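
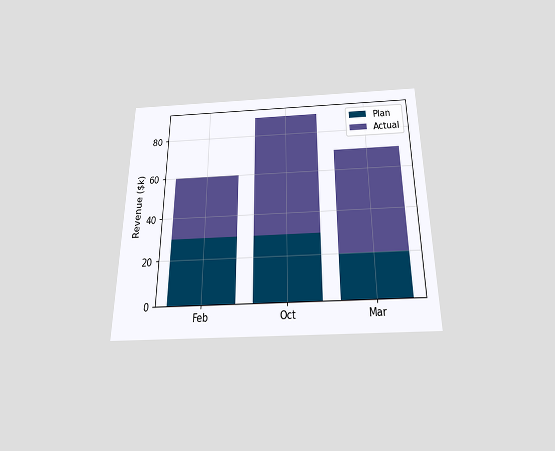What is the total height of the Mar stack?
The chart is viewed slightly from below. The Mar stack's top reaches $70k on the y-axis.

$70k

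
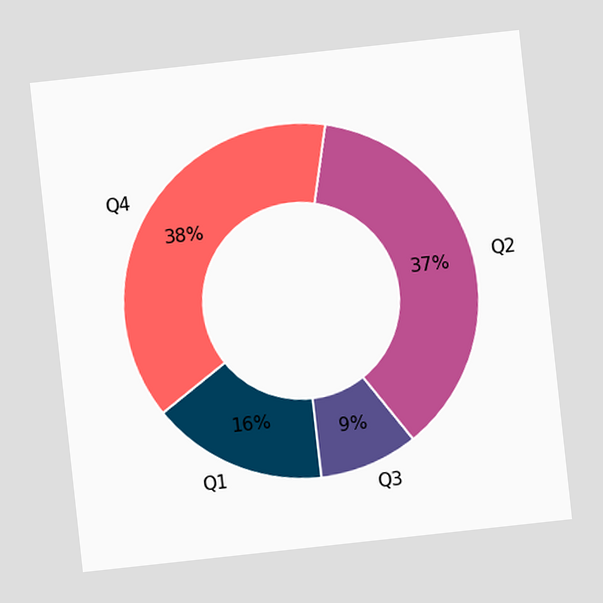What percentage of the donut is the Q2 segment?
The chart is tilted about 6° counter-clockwise. The Q2 segment takes up 37% of the ring.

37%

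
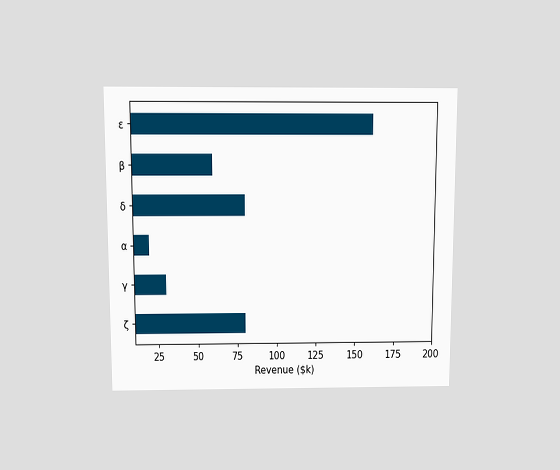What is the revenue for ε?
The chart is viewed slightly from above. Reading along the chart's x-axis, the ε bar reaches $160k.

$160k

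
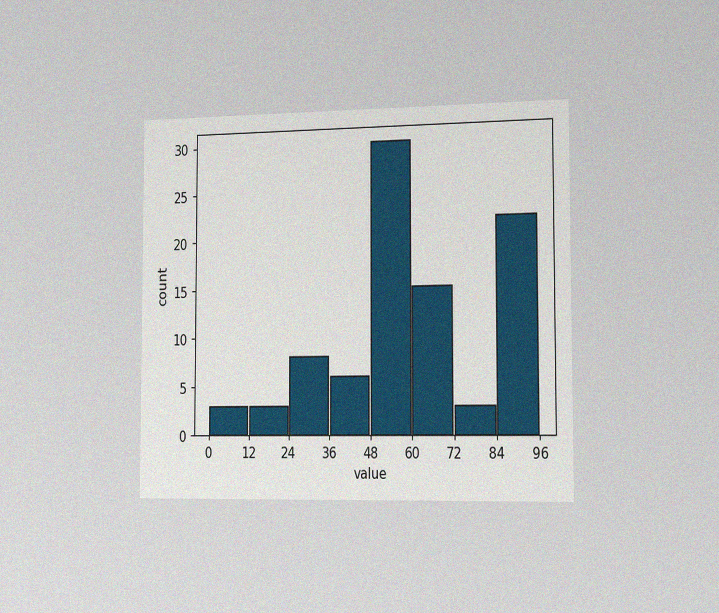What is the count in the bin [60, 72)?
The chart is viewed slightly from the right, with some photo noise. The [60, 72) bin has height 15.

15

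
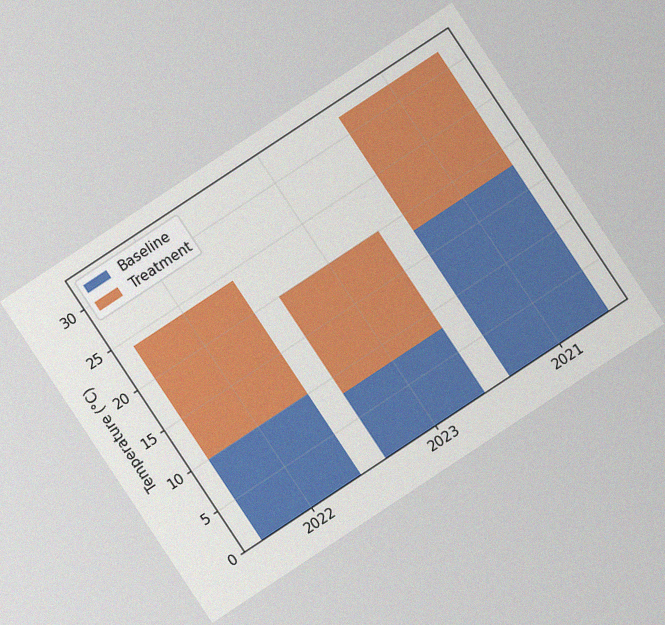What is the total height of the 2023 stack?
The chart is tilted about 33° counter-clockwise, with some photo noise. The 2023 stack's top reaches 20°C on the y-axis.

20°C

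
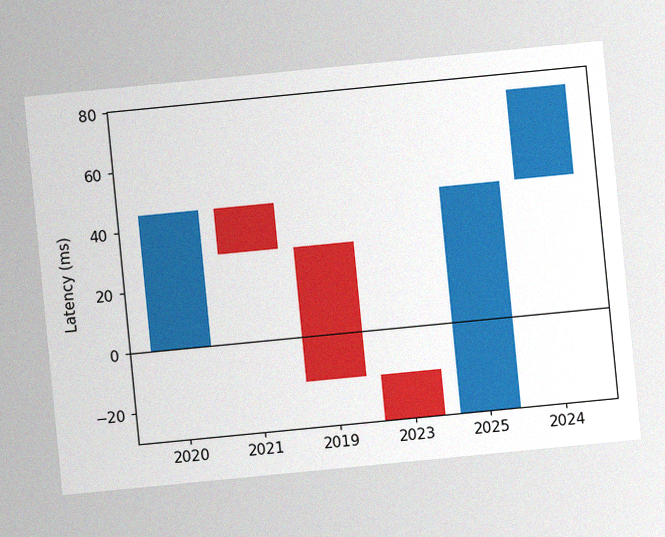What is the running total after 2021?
The chart is tilted about 6° counter-clockwise, with some photo noise. After 2021 the running total reaches 30ms.

30ms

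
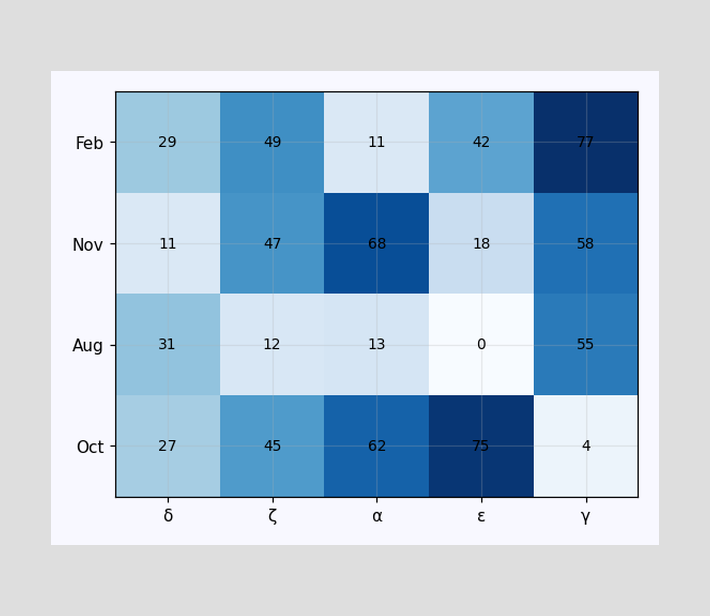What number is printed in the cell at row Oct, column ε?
75

The (Oct, ε) cell reads 75.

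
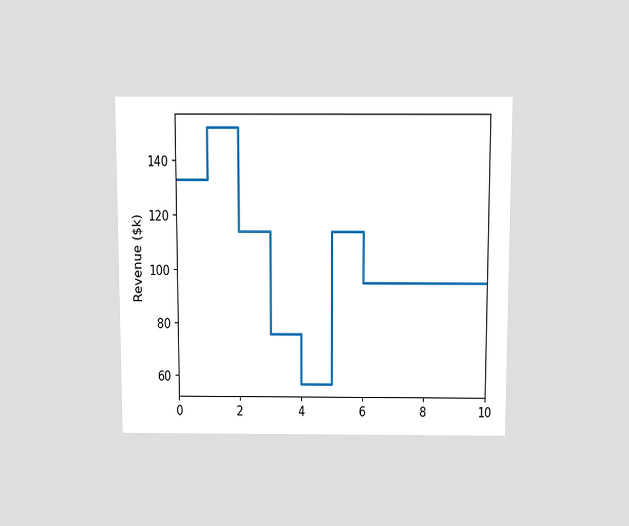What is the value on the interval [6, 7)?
$95k

The chart is viewed slightly from above. On [6, 7) the step sits at $95k.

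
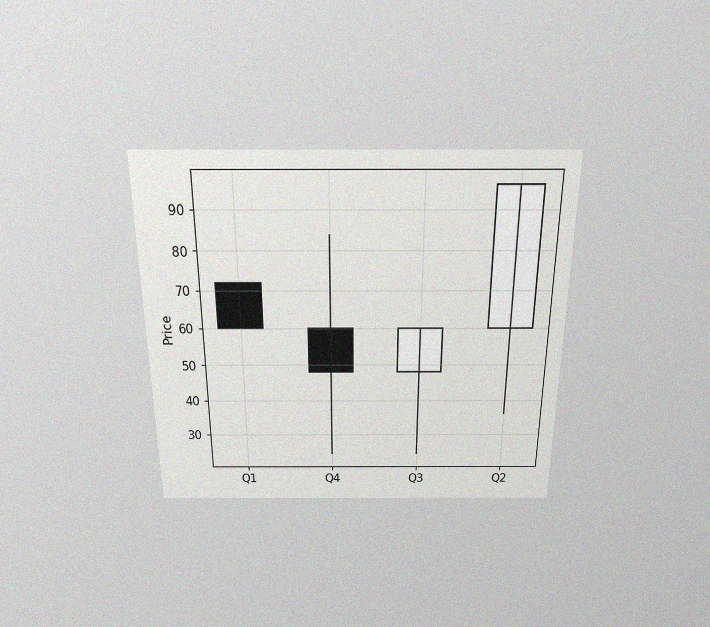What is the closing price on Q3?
The chart is viewed slightly from above, with some photo noise. The Q3 candle closes at 60.

60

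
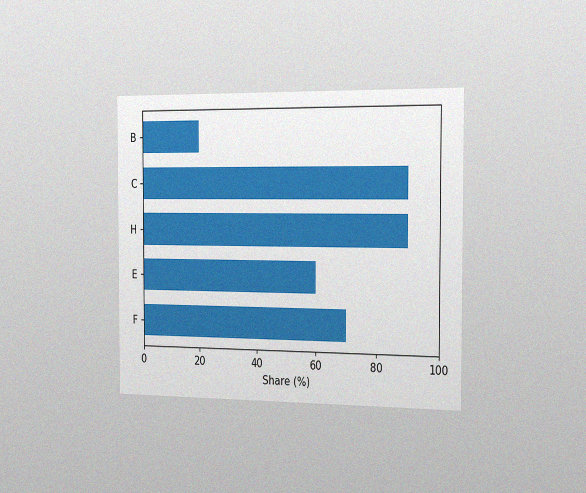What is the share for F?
70%

The chart is viewed slightly from the right, with some photo noise. Reading along the chart's x-axis, the F bar reaches 70%.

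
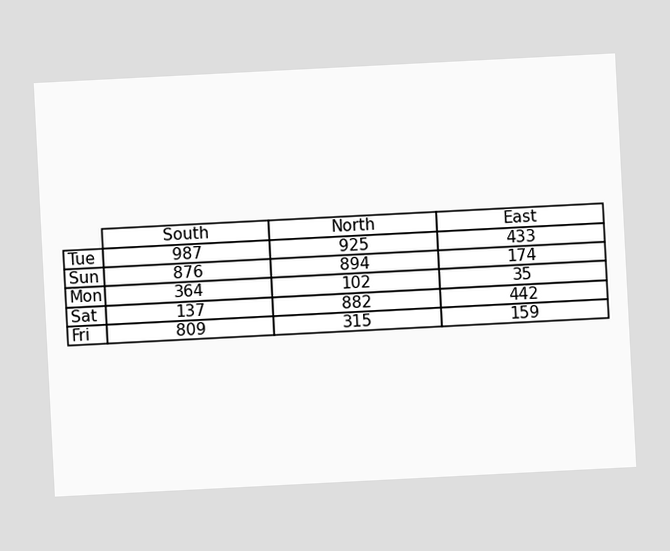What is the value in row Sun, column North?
The chart is tilted about 3° counter-clockwise. The (Sun, North) cell reads 894.

894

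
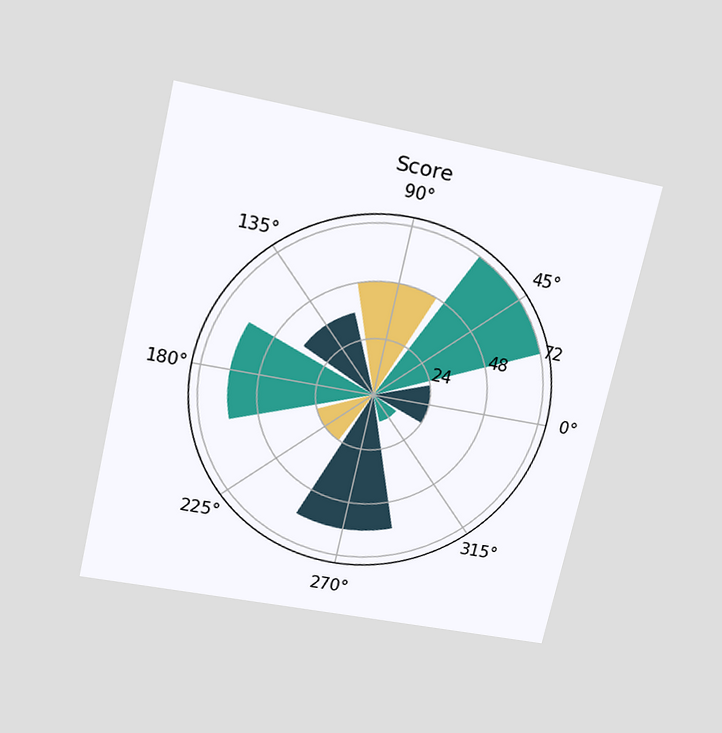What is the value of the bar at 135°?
36

The chart is tilted about 13° clockwise and viewed slightly from above. The bar at 135° reaches 36 on the radial axis.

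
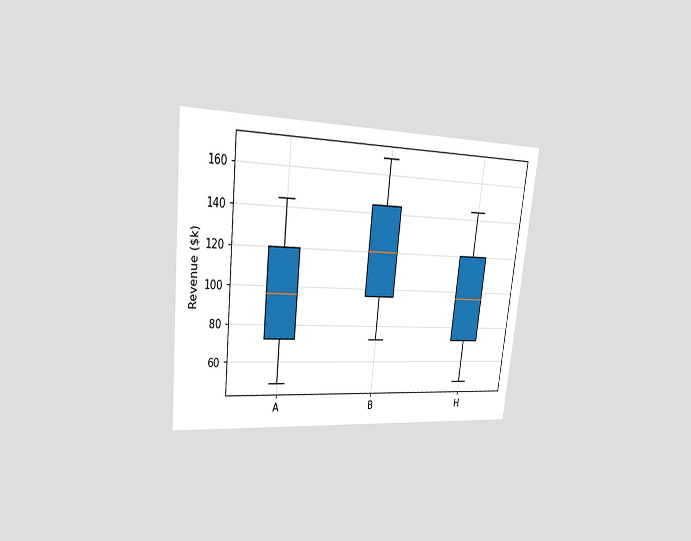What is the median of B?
The chart is tilted about 6° clockwise and viewed slightly from the left. The median line in the B box sits at $120k.

$120k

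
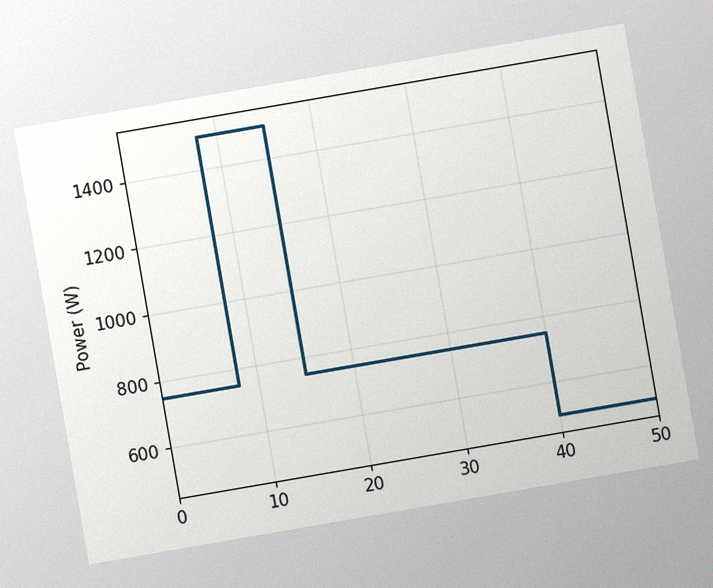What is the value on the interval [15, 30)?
750W

The chart is tilted about 10° counter-clockwise, with some photo noise. On [15, 30) the step sits at 750W.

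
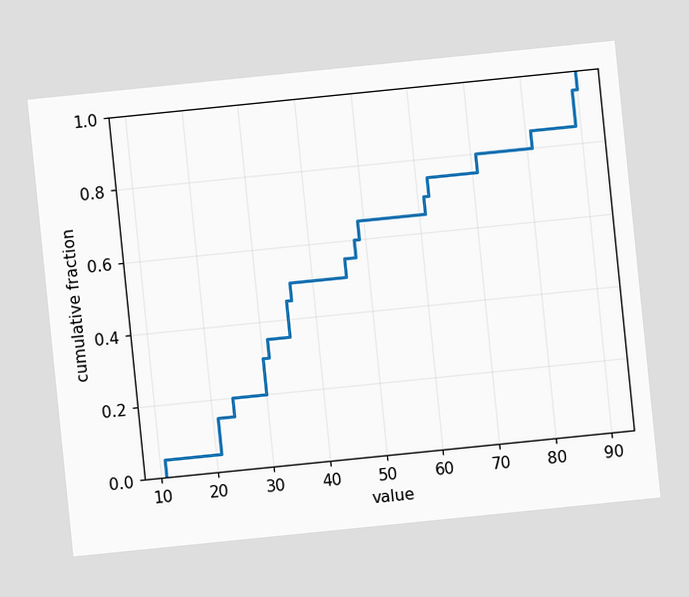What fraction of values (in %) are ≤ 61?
The chart is tilted about 6° counter-clockwise. At x=61 the ECDF step is at 70%.

70%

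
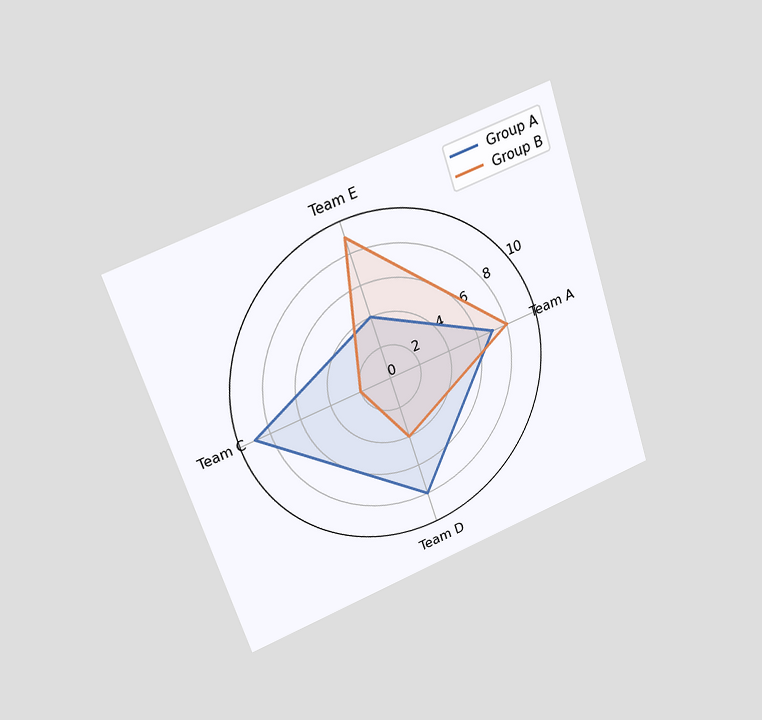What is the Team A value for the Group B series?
The chart is tilted about 18° counter-clockwise and viewed at a slight angle. On the Team A axis, Group B reaches 8.

8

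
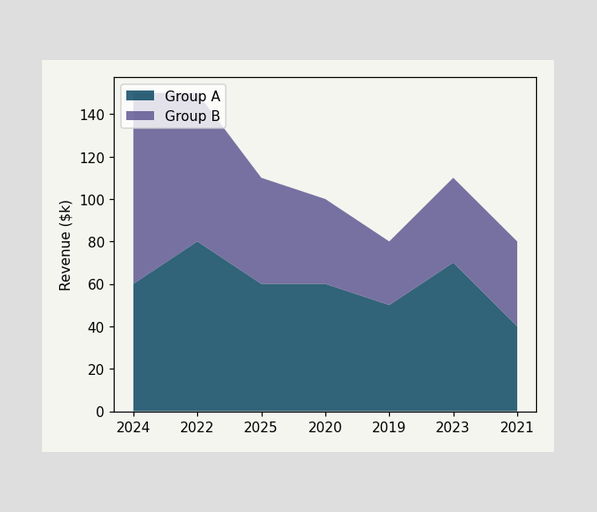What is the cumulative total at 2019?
$80k

The stacked total at 2019 reaches $80k.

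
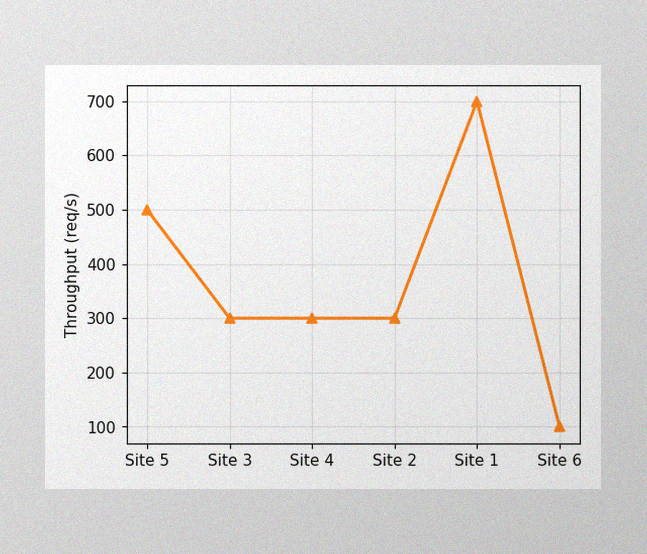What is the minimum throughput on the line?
100req/s

The image has some photo noise and uneven lighting. The lowest point is at Site 6, and reading across to the y-axis gives 100req/s.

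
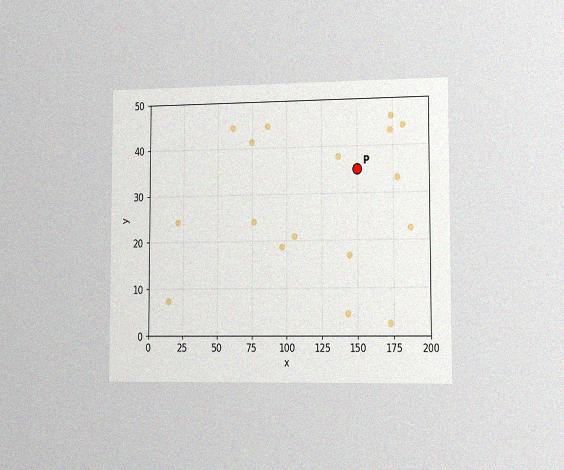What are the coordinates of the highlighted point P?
The chart is viewed slightly from the right, with some photo noise. Following the gridlines from P to each axis, P sits at (150, 35).

(150, 35)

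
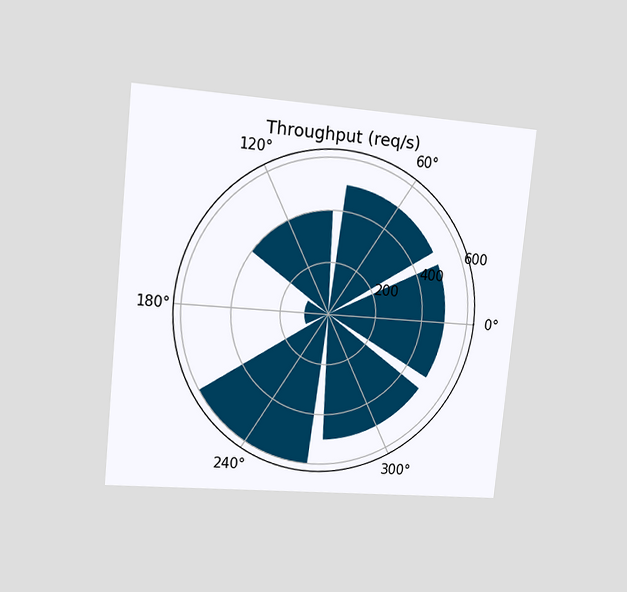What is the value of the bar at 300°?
The chart is tilted about 6° clockwise and viewed slightly from the left. The bar at 300° reaches 500req/s on the radial axis.

500req/s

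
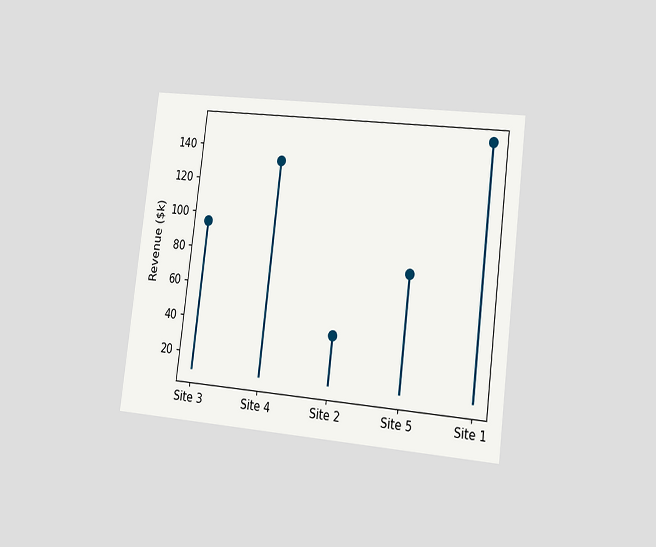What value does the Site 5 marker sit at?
The chart is tilted about 7° clockwise and viewed slightly from the right. The Site 5 marker sits at $76k.

$76k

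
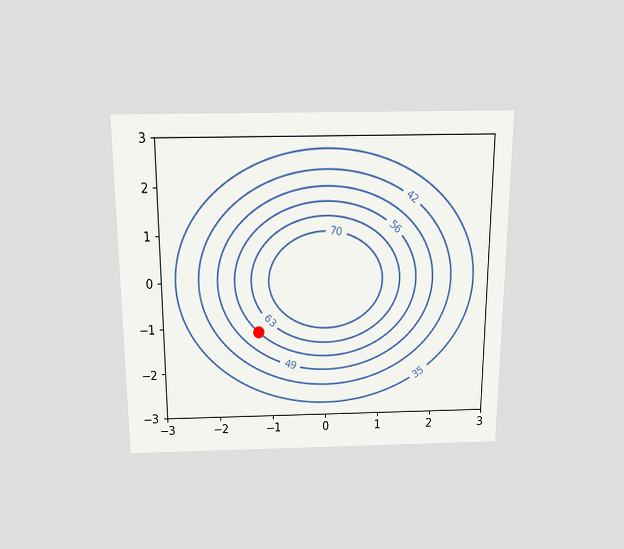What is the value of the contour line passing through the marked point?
56

The chart is viewed slightly from above. The marked point sits on the contour labelled 56.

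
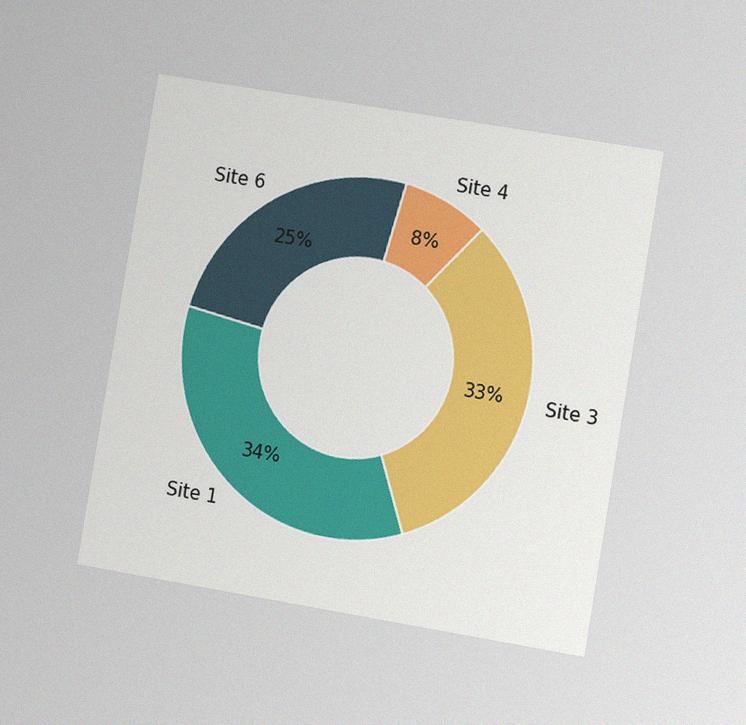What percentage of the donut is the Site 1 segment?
The chart is tilted about 9° clockwise and viewed slightly from the right, with some photo noise. The Site 1 segment takes up 34% of the ring.

34%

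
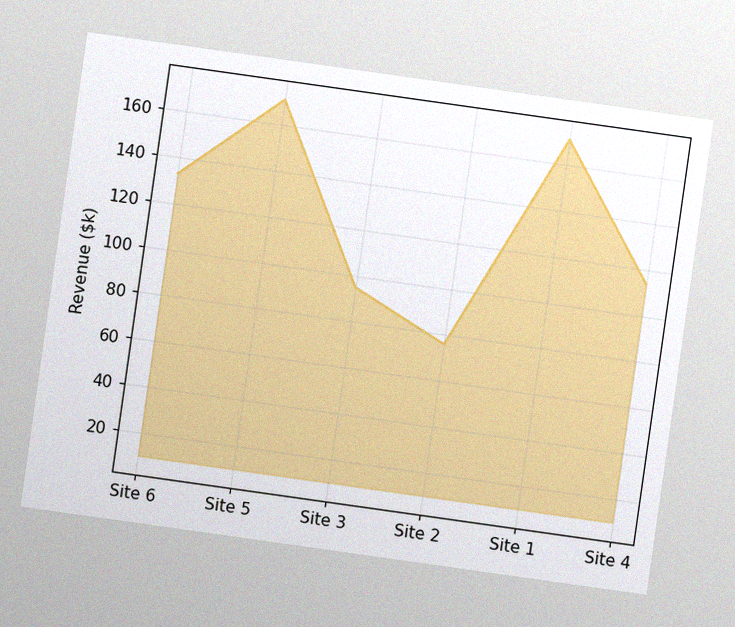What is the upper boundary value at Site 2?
The chart is tilted about 8° clockwise, with some photo noise. At Site 2 the upper boundary is at $76k.

$76k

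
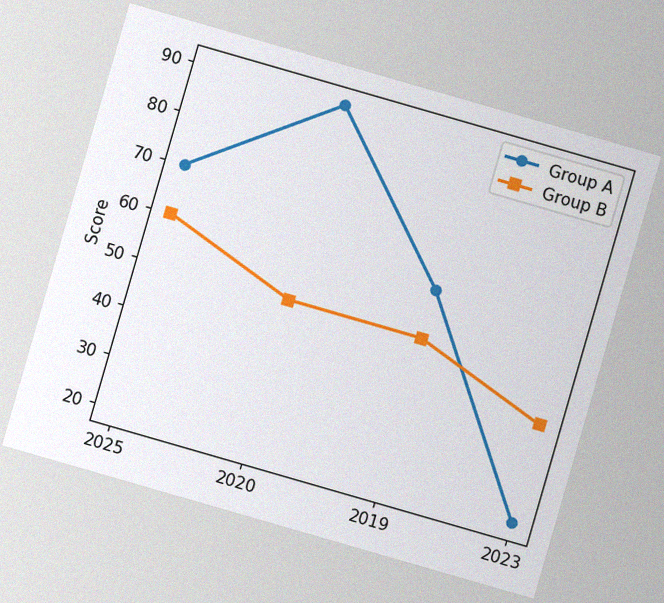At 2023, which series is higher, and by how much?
Group B, by 20

The chart is tilted about 16° clockwise, with some photo noise. At 2023, Group B sits above the other line by 20.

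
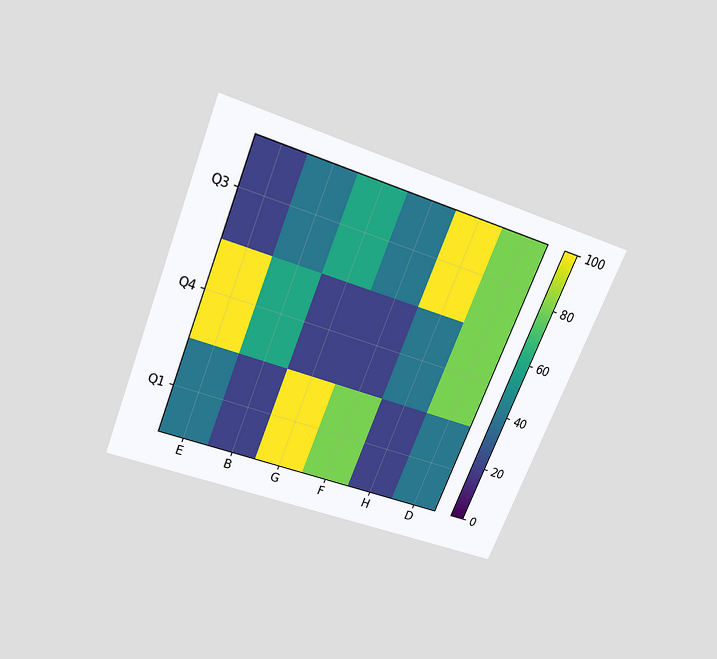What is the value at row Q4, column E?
100

The chart is tilted about 22° clockwise and viewed slightly from above. Matching cell (Q4, E) against the colorbar gives 100.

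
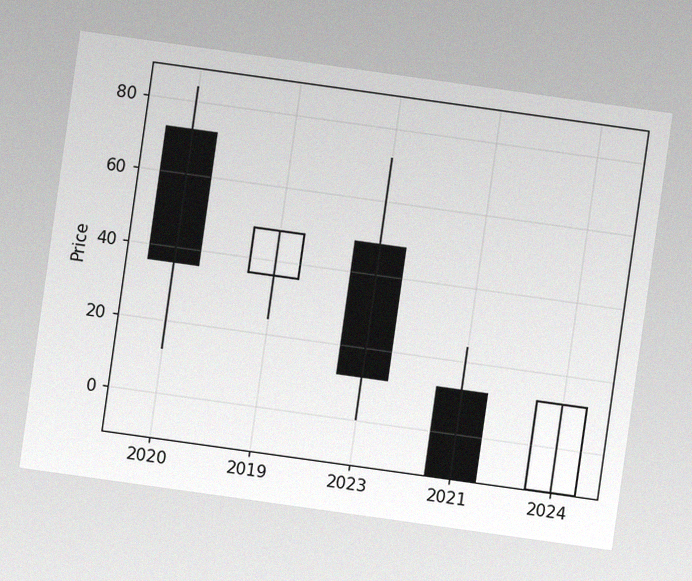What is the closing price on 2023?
12

The chart is tilted about 8° clockwise, with some photo noise. The 2023 candle closes at 12.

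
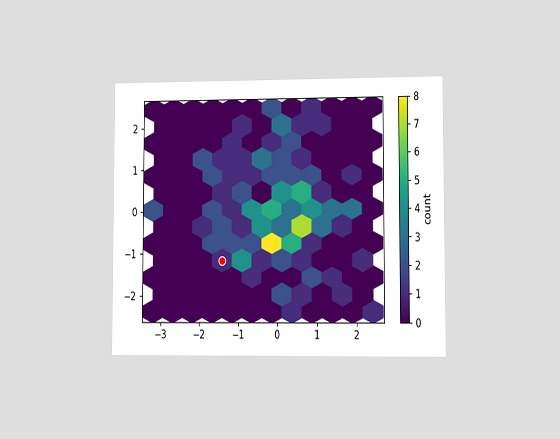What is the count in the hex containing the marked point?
1

The chart is viewed at a slight angle. The marked hex reads 1 on the colorbar.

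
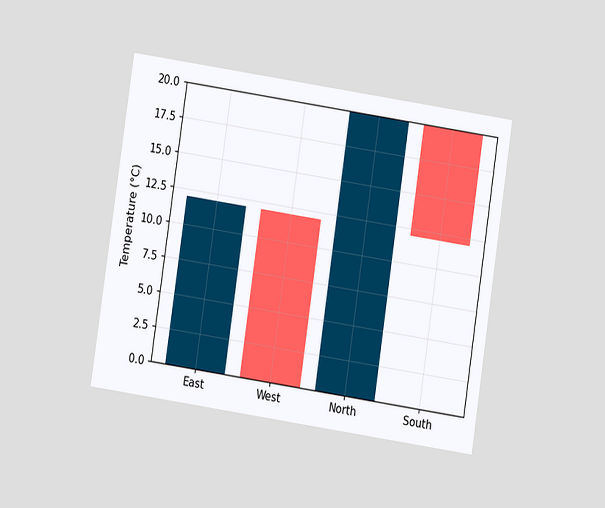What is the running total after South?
12°C

The chart is tilted about 9° clockwise and viewed at a slight angle. After South the running total reaches 12°C.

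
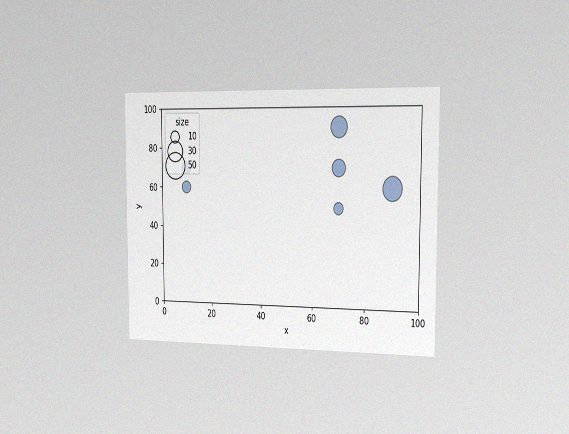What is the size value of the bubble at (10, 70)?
10

The chart is viewed slightly from the right, with some photo noise. Matching the bubble at (10, 70) against the size legend gives 10.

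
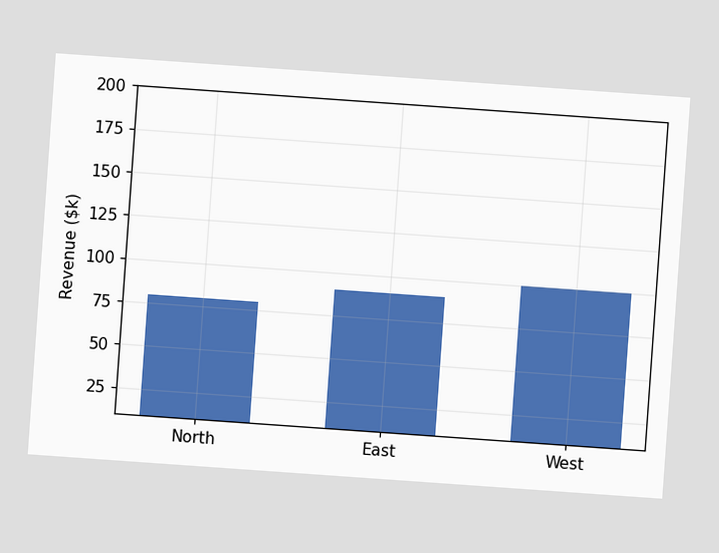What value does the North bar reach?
$80k

The chart is tilted about 4° clockwise. Reading along the chart's y-axis, the North bar reaches $80k.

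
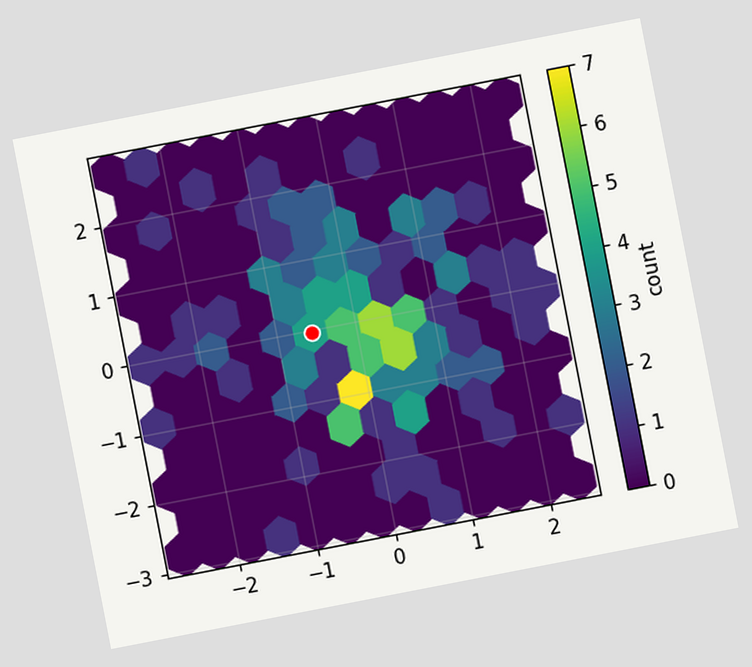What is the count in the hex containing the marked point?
The chart is tilted about 11° counter-clockwise. The marked hex reads 4 on the colorbar.

4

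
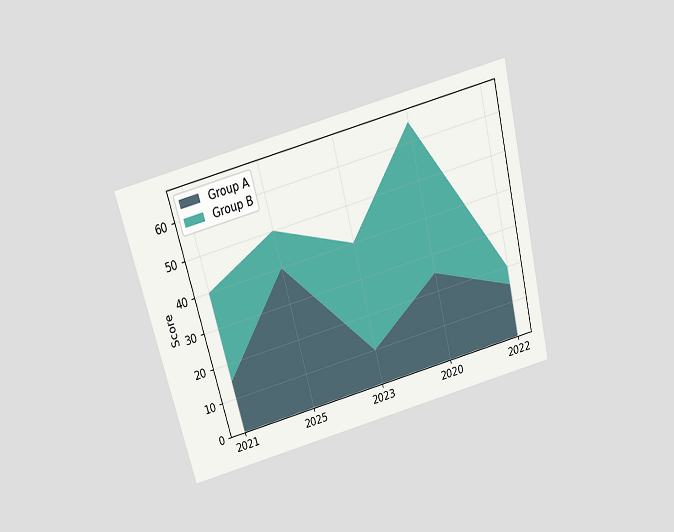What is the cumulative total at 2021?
The chart is tilted about 14° counter-clockwise and viewed slightly from above. The stacked total at 2021 reaches 40.

40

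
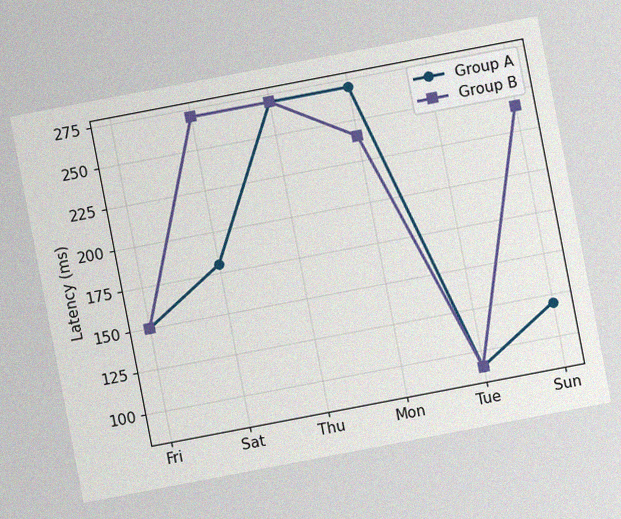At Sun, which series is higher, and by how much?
Group B, by 120ms

The chart is tilted about 11° counter-clockwise, with some photo noise. At Sun, Group B sits above the other line by 120ms.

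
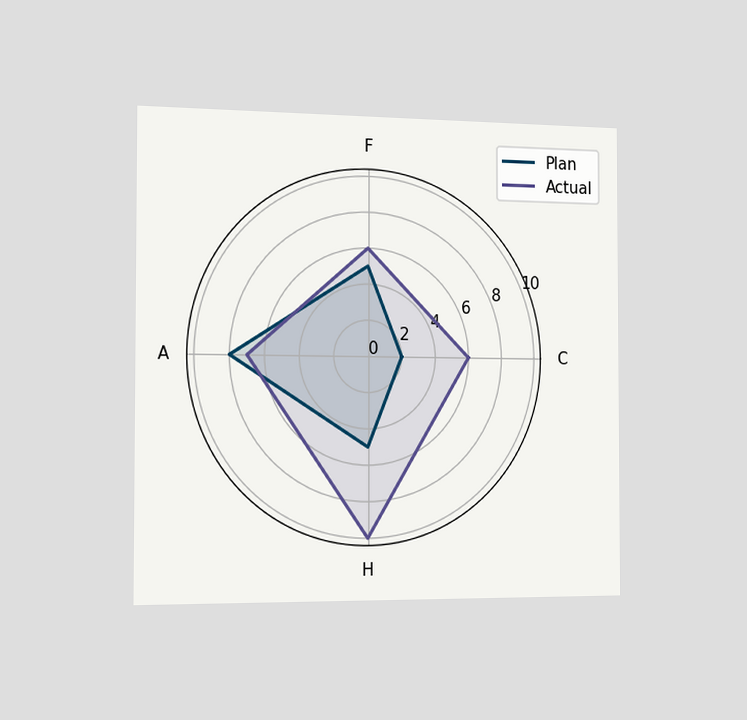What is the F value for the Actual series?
The chart is viewed slightly from the left. On the F axis, Actual reaches 6.

6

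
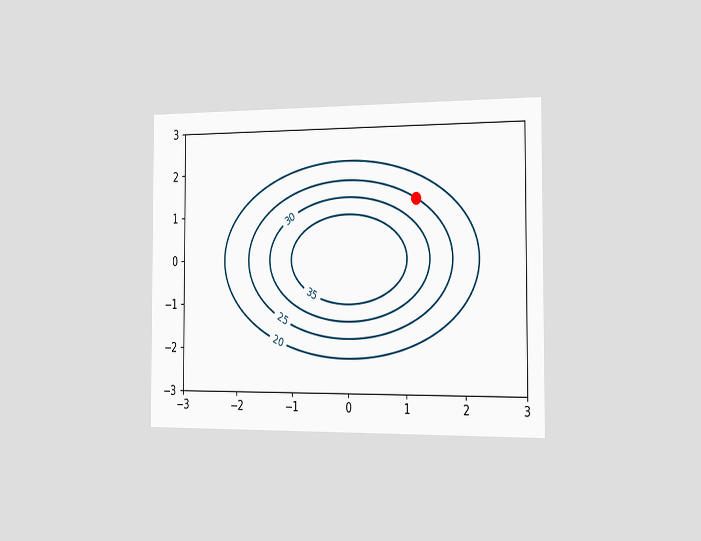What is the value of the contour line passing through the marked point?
25

The chart is viewed slightly from the right. The marked point sits on the contour labelled 25.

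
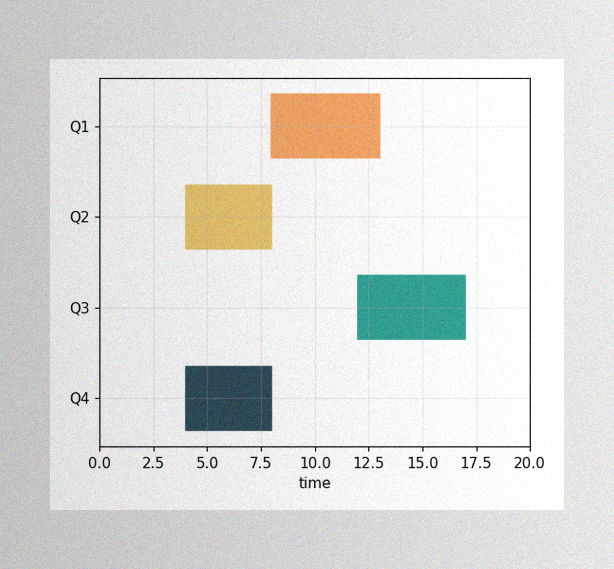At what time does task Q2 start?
4

The image has some photo noise and uneven lighting. The Q2 bar begins at t=4.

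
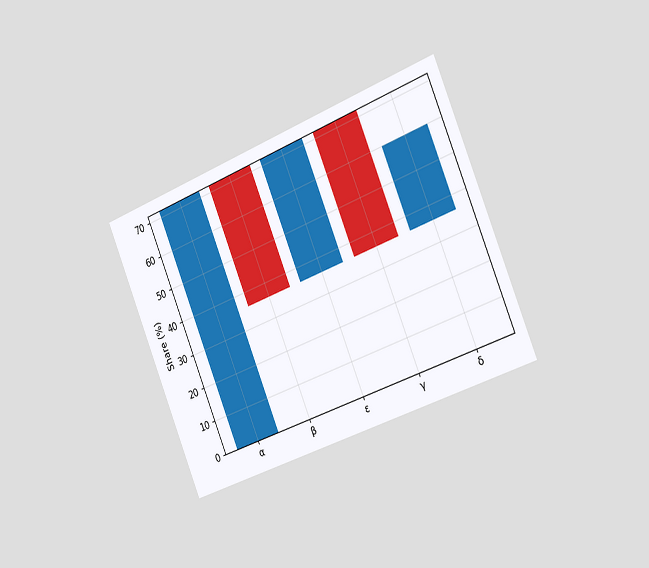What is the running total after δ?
The chart is tilted about 22° counter-clockwise and viewed slightly from the right. After δ the running total reaches 60%.

60%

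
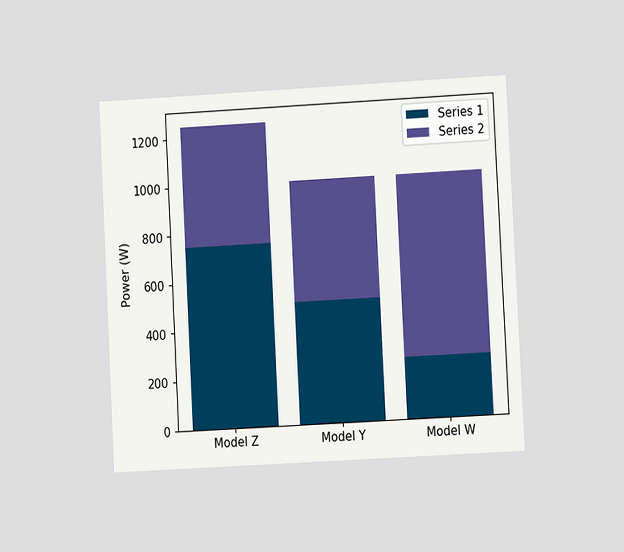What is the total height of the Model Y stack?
The chart is tilted about 3° counter-clockwise and viewed at a slight angle. The Model Y stack's top reaches 1000W on the y-axis.

1000W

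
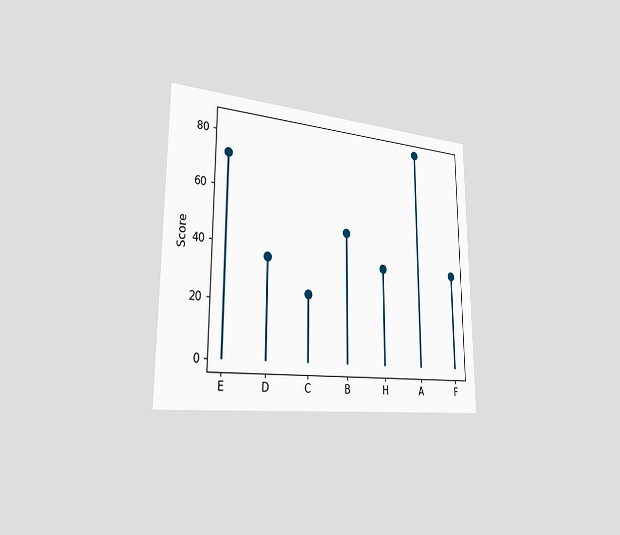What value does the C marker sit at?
24

The chart is viewed slightly from the left. The C marker sits at 24.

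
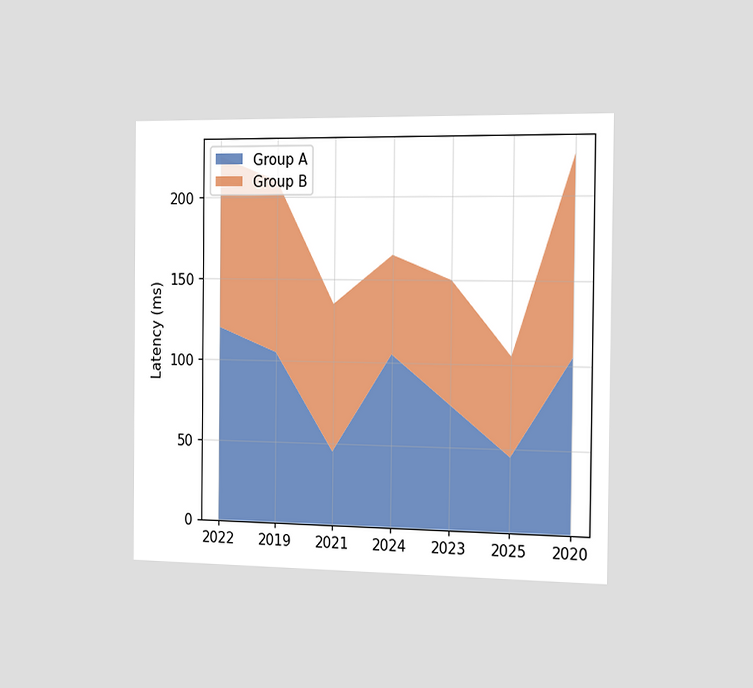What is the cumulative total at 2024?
The chart is viewed slightly from the right. The stacked total at 2024 reaches 165ms.

165ms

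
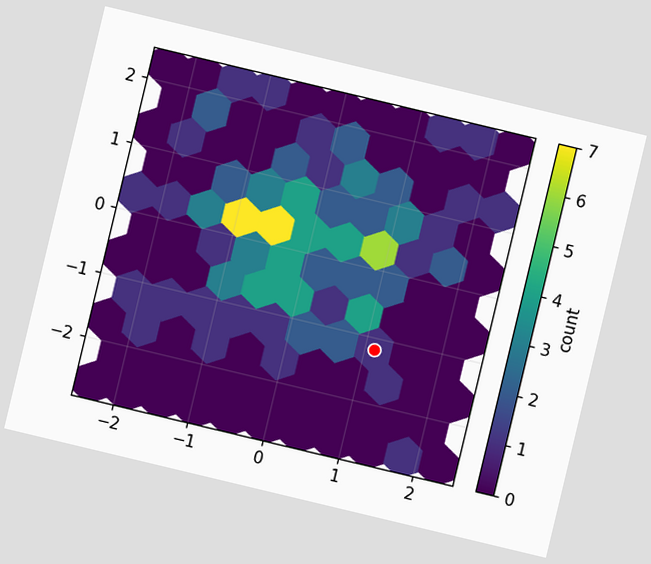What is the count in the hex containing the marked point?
The chart is tilted about 13° clockwise. The marked hex reads 1 on the colorbar.

1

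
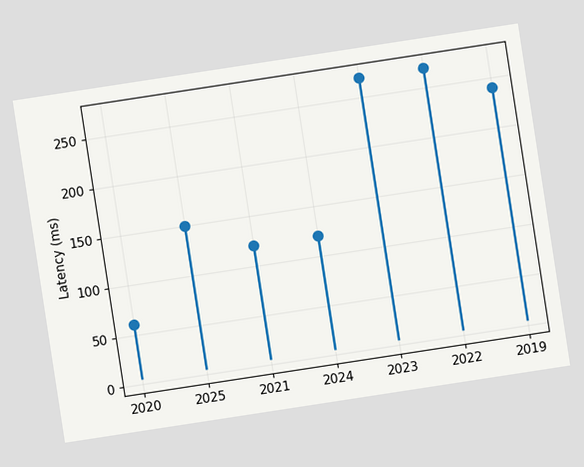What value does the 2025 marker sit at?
The chart is tilted about 9° counter-clockwise. The 2025 marker sits at 150ms.

150ms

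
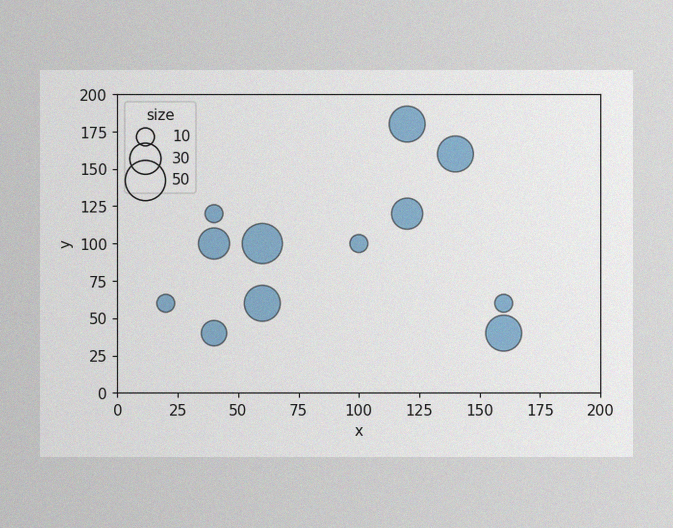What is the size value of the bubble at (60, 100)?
The image has some photo noise and uneven lighting. Matching the bubble at (60, 100) against the size legend gives 50.

50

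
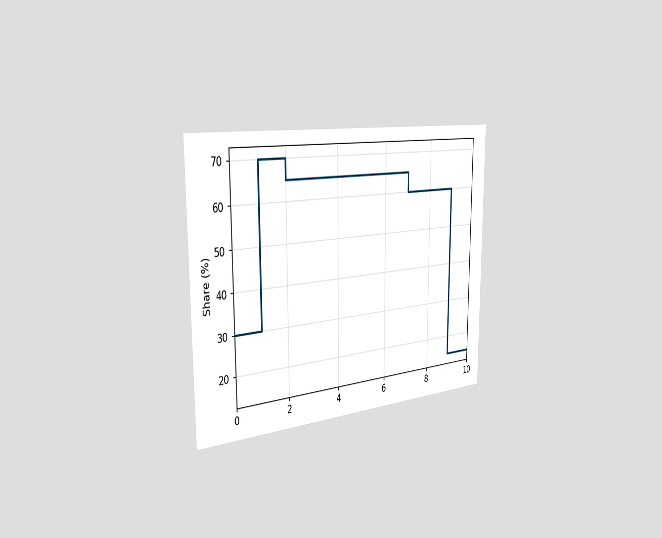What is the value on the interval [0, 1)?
30%

The chart is viewed slightly from the left. On [0, 1) the step sits at 30%.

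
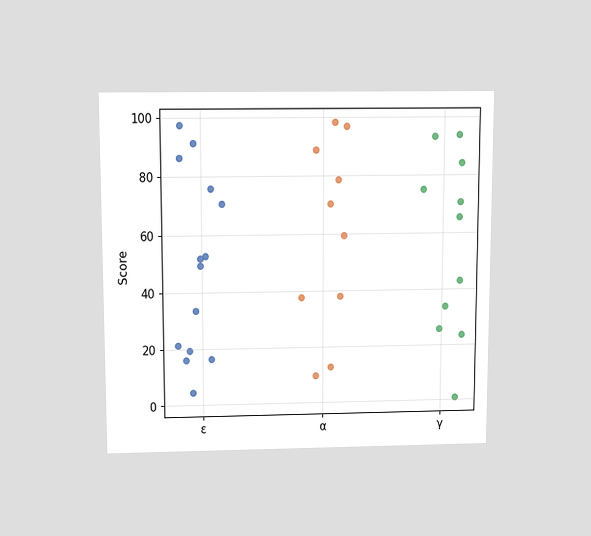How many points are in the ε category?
The chart is viewed slightly from above. Counting the markers in the ε column gives 14.

14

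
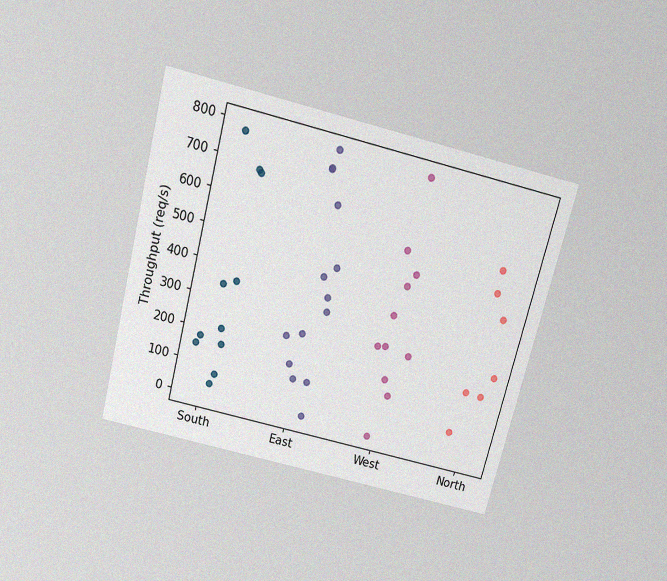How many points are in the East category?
The chart is tilted about 14° clockwise and viewed slightly from above, with some photo noise. Counting the markers in the East column gives 14.

14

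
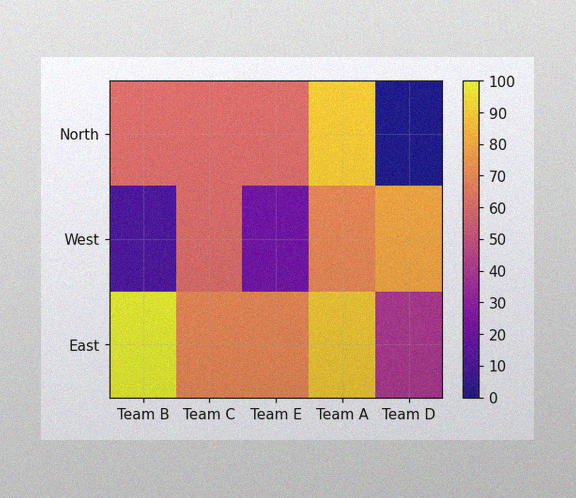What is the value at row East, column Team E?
The image has some photo noise and uneven lighting. Matching cell (East, Team E) against the colorbar gives 70.

70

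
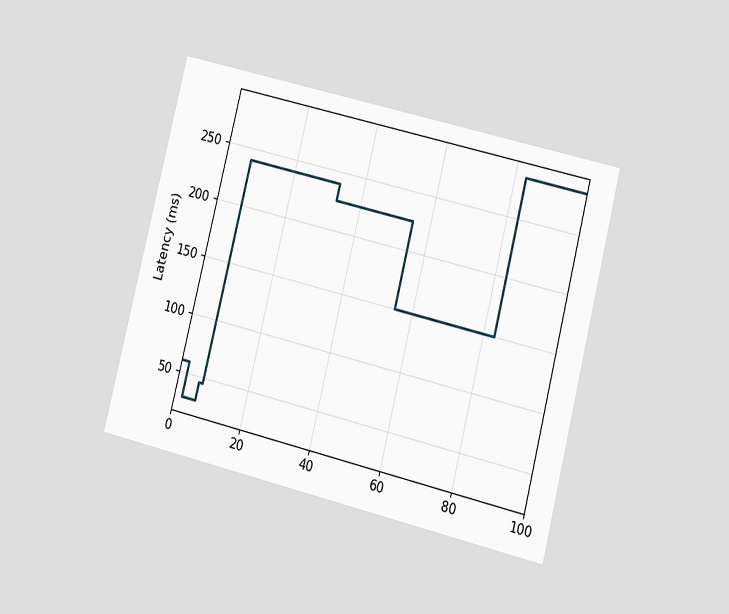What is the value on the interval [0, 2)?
60ms

The chart is tilted about 14° clockwise and viewed at a slight angle. On [0, 2) the step sits at 60ms.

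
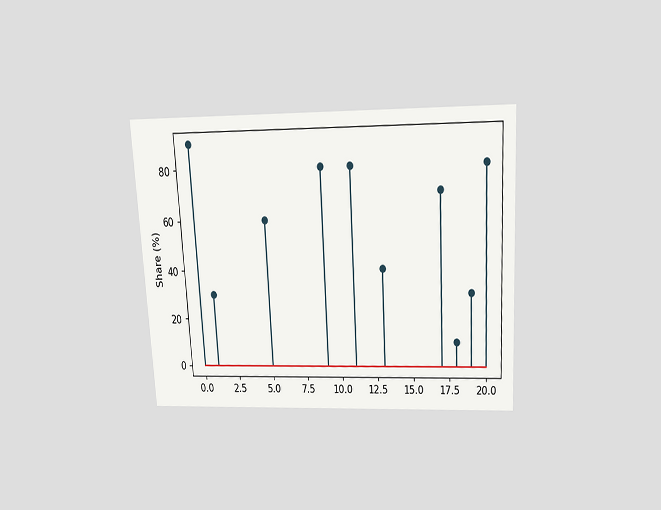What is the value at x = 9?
80%

The chart is tilted about 3° counter-clockwise and viewed slightly from above. The stem at x=9 reaches 80%.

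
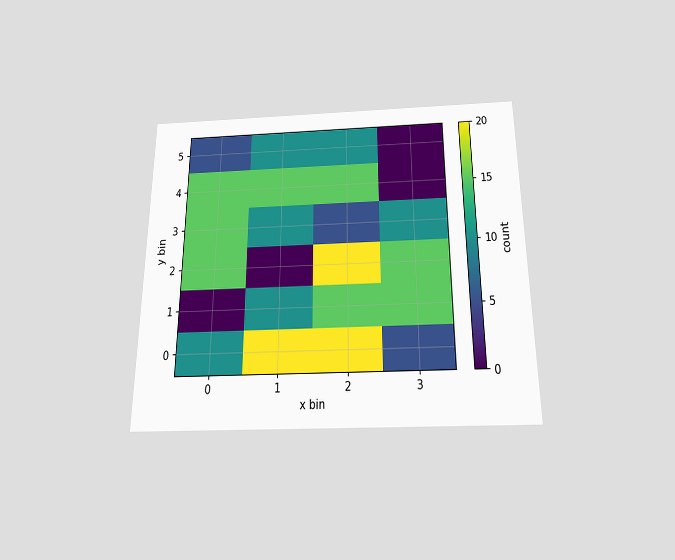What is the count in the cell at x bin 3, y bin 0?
5

The chart is viewed slightly from below. Matching the cell (3, 0) against the colorbar gives 5.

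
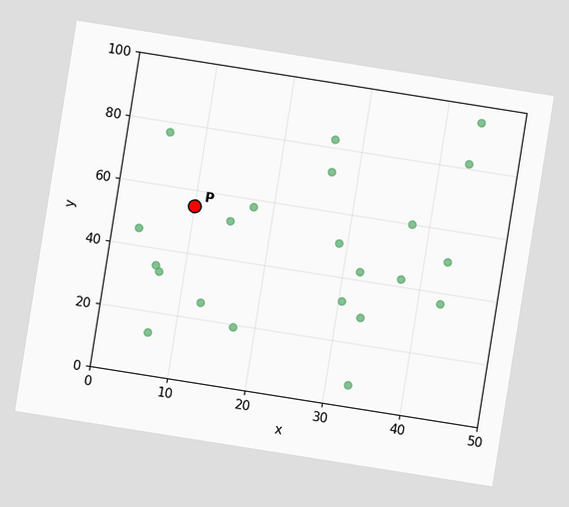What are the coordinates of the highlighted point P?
The chart is tilted about 9° clockwise. Following the gridlines from P to each axis, P sits at (10, 55).

(10, 55)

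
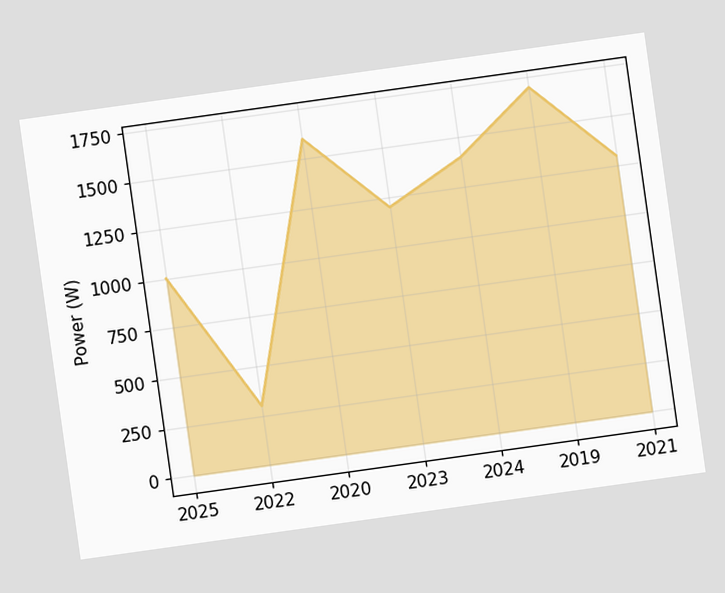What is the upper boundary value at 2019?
The chart is tilted about 8° counter-clockwise. At 2019 the upper boundary is at 1700W.

1700W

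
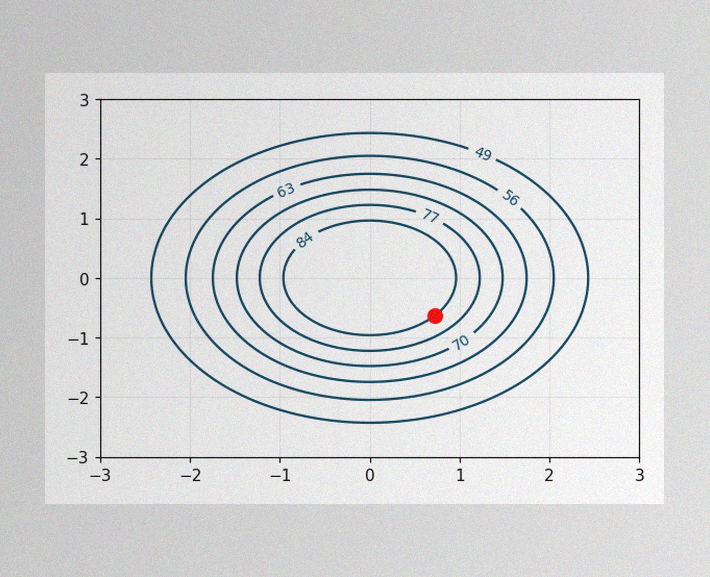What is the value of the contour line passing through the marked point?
84

The image has some photo noise and uneven lighting. The marked point sits on the contour labelled 84.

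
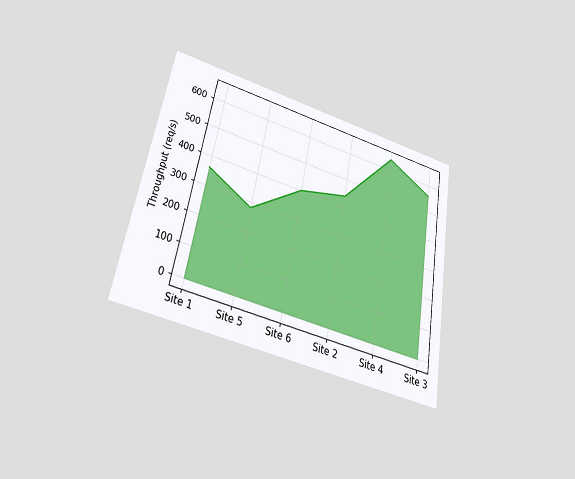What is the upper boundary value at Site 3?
The chart is tilted about 10° clockwise and viewed slightly from below. At Site 3 the upper boundary is at 560req/s.

560req/s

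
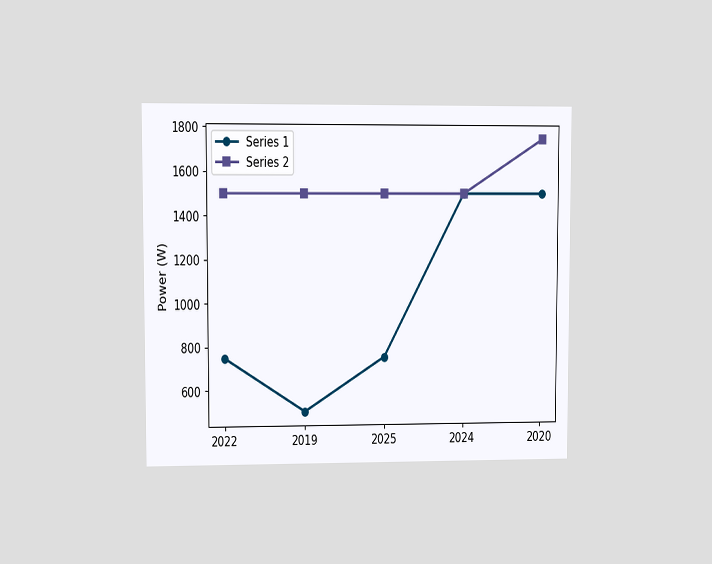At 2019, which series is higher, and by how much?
Series 2, by 1000W

The chart is viewed at a slight angle. At 2019, Series 2 sits above the other line by 1000W.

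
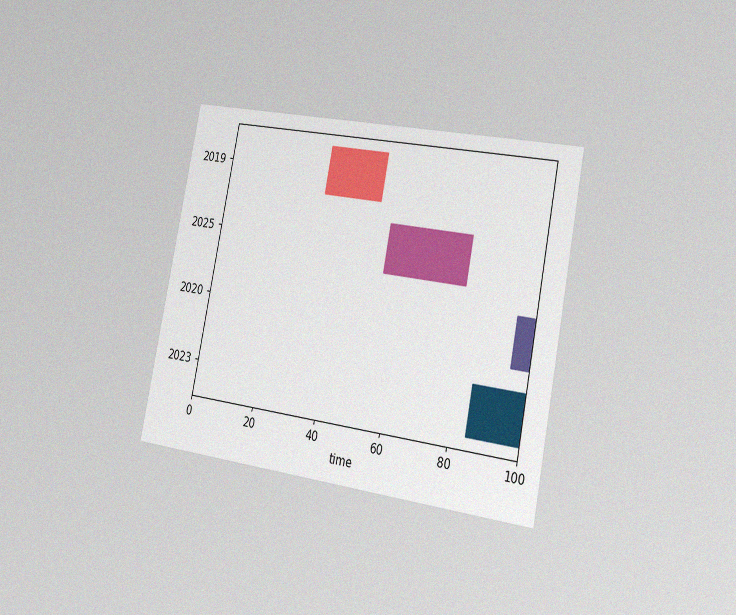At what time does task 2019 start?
32

The chart is tilted about 11° clockwise and viewed slightly from the right, with some photo noise. The 2019 bar begins at t=32.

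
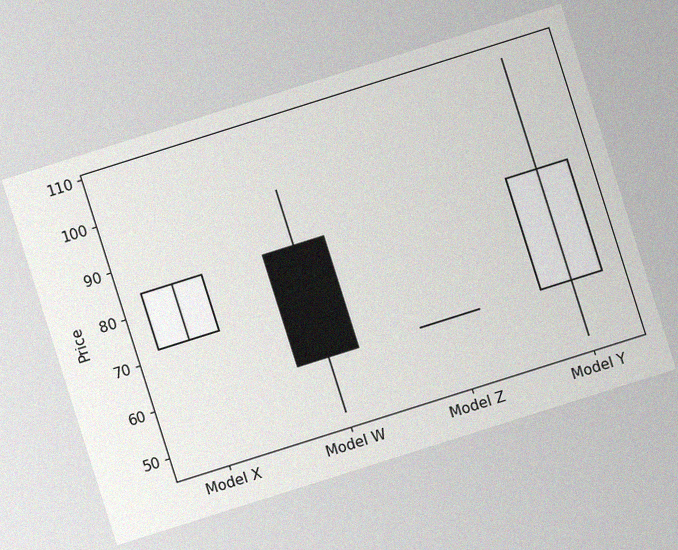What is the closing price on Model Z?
The chart is tilted about 18° counter-clockwise, with some photo noise. The Model Z candle closes at 60.

60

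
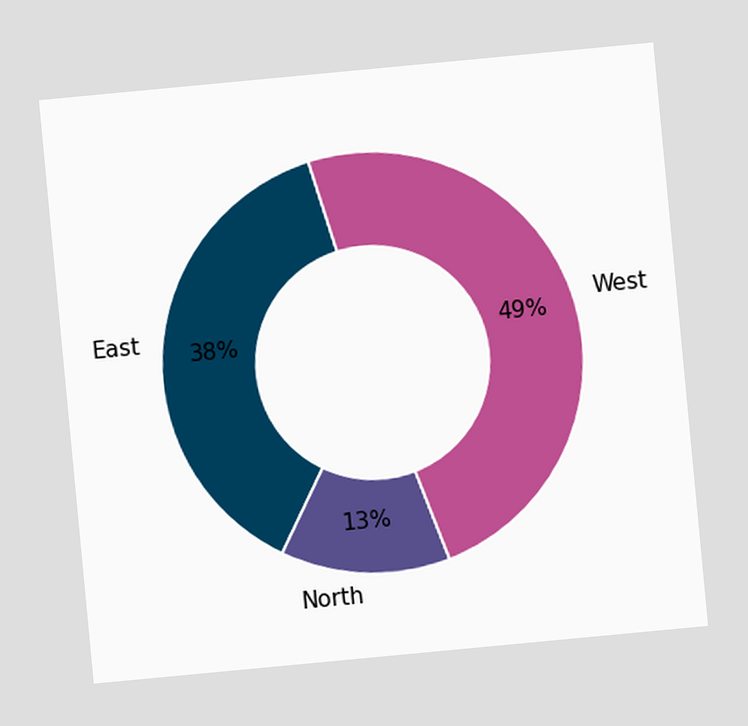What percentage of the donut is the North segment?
13%

The chart is tilted about 5° counter-clockwise. The North segment takes up 13% of the ring.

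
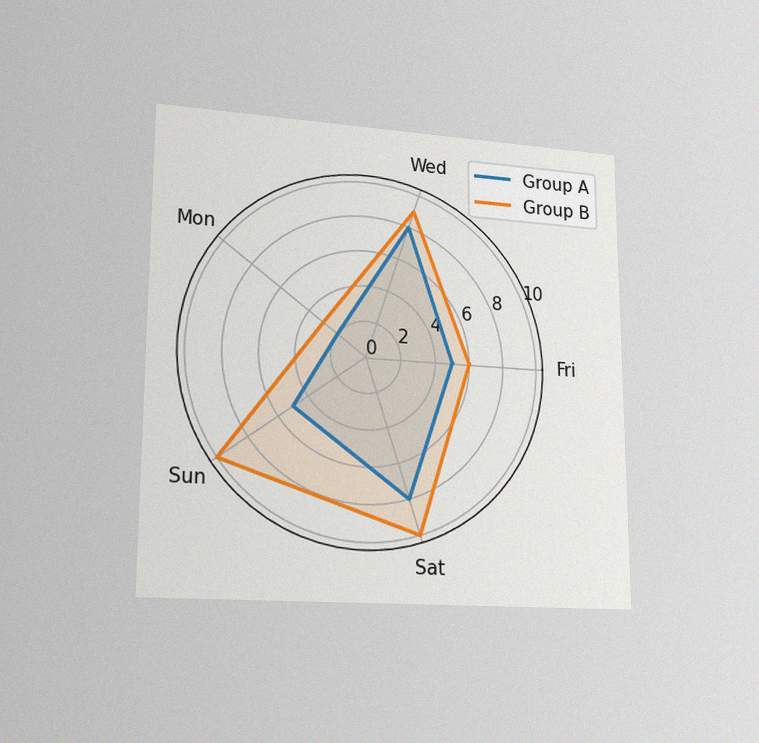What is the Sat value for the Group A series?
The chart is viewed at a slight angle, with some photo noise. On the Sat axis, Group A reaches 8.

8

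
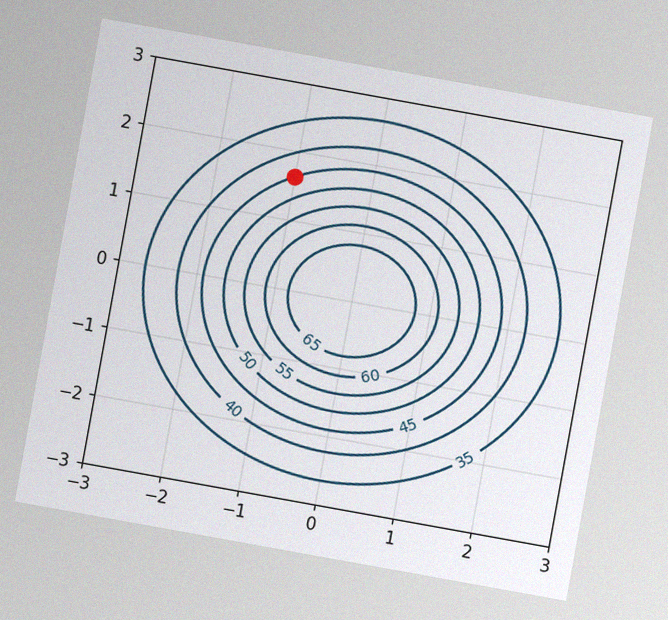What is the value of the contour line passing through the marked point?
The chart is tilted about 10° clockwise, with some photo noise. The marked point sits on the contour labelled 45.

45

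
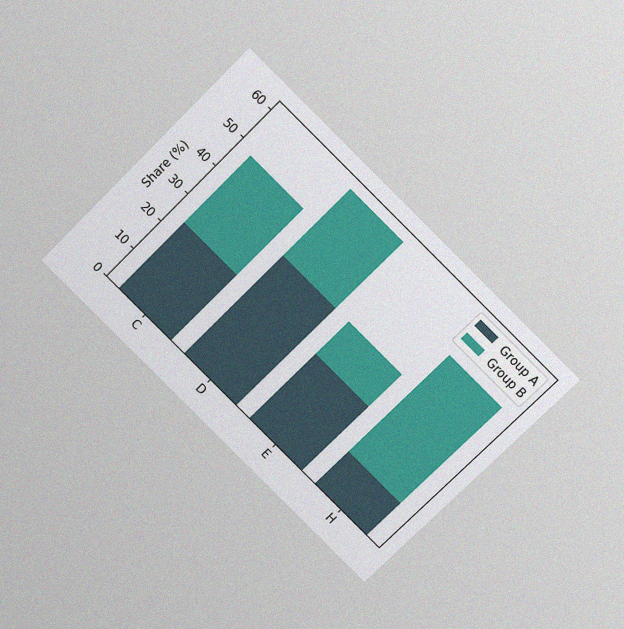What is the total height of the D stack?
The chart is tilted about 45° clockwise and viewed slightly from above, with some photo noise. The D stack's top reaches 60% on the y-axis.

60%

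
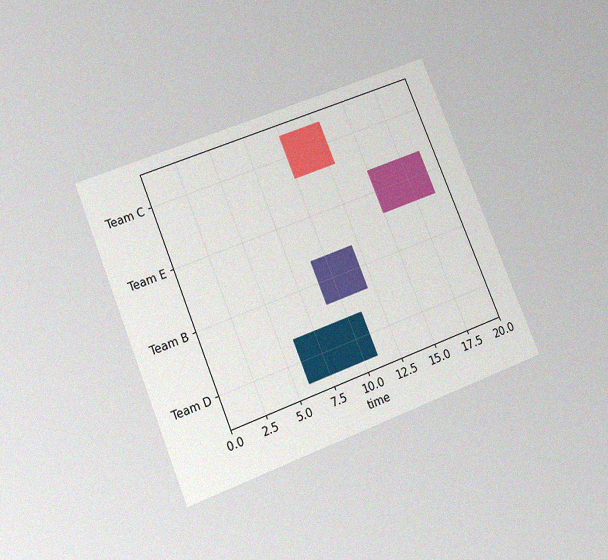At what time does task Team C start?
The chart is tilted about 22° counter-clockwise and viewed slightly from below, with some photo noise. The Team C bar begins at t=10.

10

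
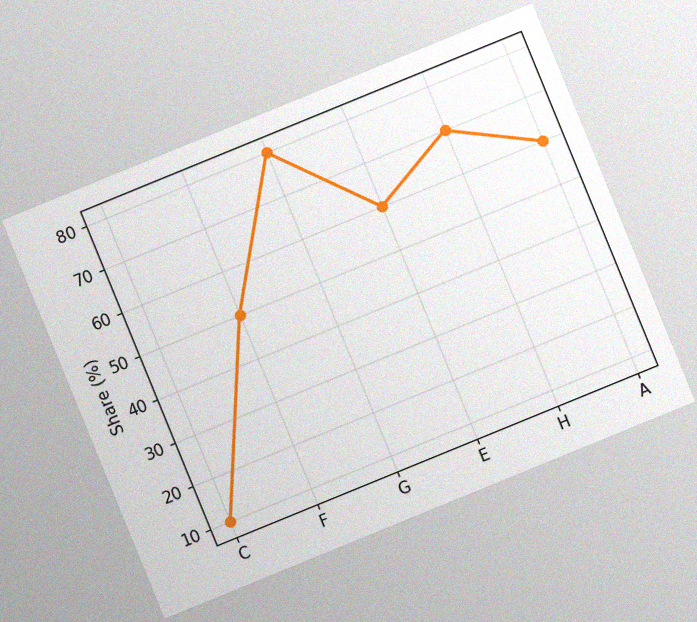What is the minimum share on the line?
10%

The chart is tilted about 22° counter-clockwise, with some photo noise. The lowest point is at C, and reading across to the y-axis gives 10%.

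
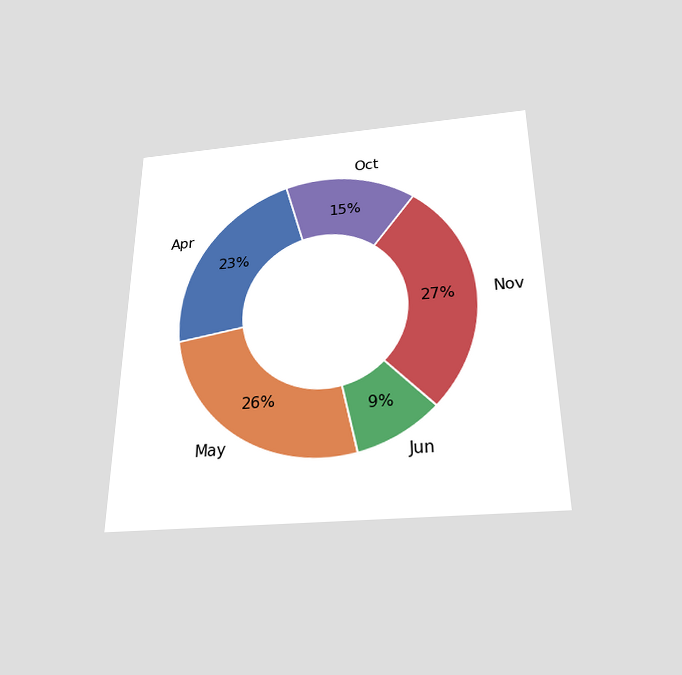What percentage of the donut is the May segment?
26%

The chart is viewed slightly from below. The May segment takes up 26% of the ring.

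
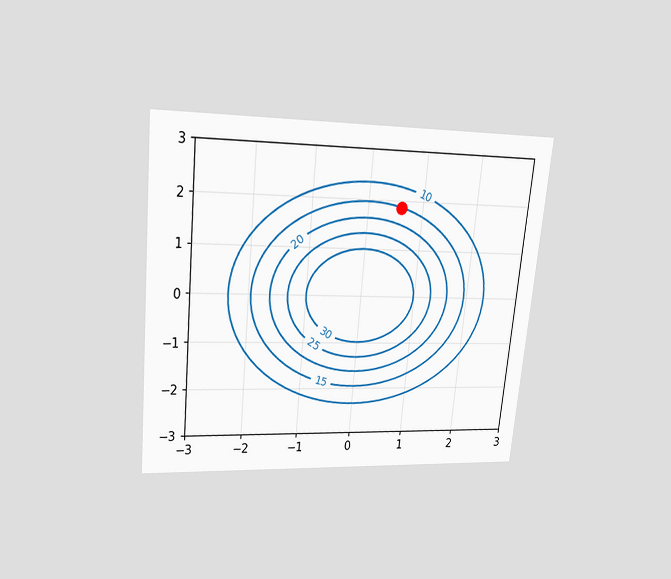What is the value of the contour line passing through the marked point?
The chart is tilted about 6° clockwise and viewed slightly from above. The marked point sits on the contour labelled 15.

15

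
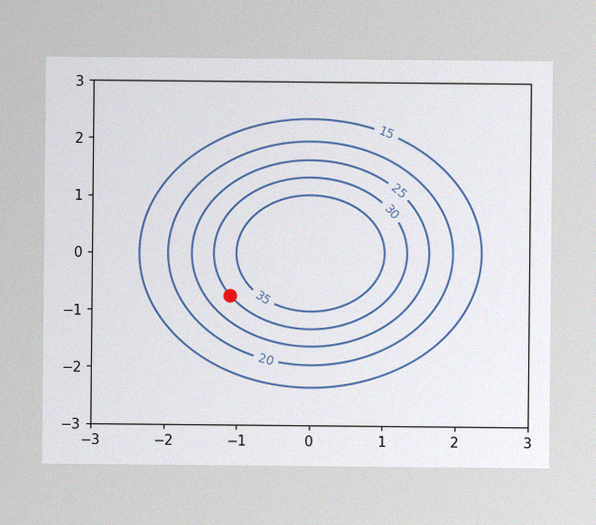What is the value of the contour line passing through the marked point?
The image has some photo noise and uneven lighting. The marked point sits on the contour labelled 30.

30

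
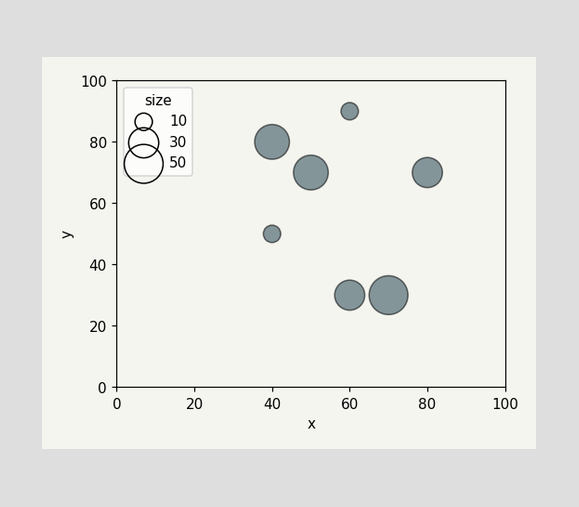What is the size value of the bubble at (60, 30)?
30

Matching the bubble at (60, 30) against the size legend gives 30.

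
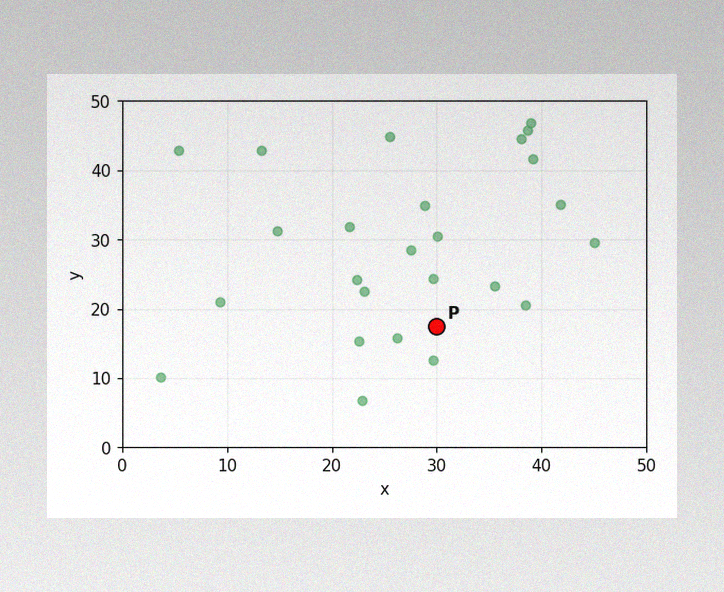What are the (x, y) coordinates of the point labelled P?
The image has some photo noise and uneven lighting. Following the gridlines from P to each axis, P sits at (30, 17.5).

(30, 17.5)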